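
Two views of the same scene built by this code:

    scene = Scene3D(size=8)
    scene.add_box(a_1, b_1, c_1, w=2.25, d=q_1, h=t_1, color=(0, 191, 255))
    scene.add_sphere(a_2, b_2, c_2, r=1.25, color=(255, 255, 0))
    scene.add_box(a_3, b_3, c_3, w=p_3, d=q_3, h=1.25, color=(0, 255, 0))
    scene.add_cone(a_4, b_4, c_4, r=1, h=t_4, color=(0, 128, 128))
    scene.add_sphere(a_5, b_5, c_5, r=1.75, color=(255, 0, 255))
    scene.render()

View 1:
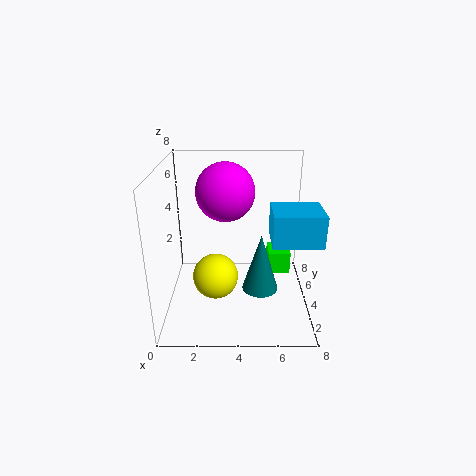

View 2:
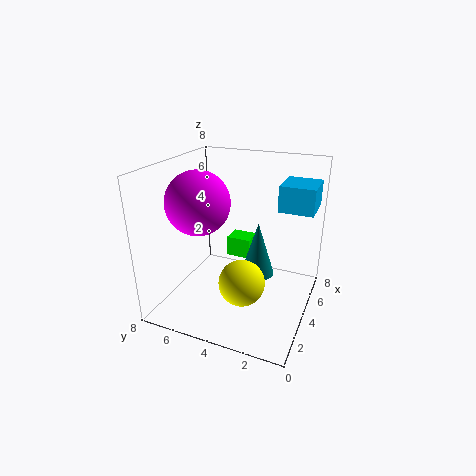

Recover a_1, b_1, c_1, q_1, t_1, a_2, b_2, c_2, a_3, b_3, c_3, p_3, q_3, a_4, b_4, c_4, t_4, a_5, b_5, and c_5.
a_1 = 5.5
b_1 = 0.25
c_1 = 5.25
q_1 = 2
t_1 = 1.5
a_2 = 2.75
b_2 = 3.25
c_2 = 2
a_3 = 5.75
b_3 = 4
c_3 = 1.75
p_3 = 1.25
q_3 = 1.5
a_4 = 5.25
b_4 = 3.25
c_4 = 1.25
t_4 = 3.25
a_5 = 3.25
b_5 = 6
c_5 = 6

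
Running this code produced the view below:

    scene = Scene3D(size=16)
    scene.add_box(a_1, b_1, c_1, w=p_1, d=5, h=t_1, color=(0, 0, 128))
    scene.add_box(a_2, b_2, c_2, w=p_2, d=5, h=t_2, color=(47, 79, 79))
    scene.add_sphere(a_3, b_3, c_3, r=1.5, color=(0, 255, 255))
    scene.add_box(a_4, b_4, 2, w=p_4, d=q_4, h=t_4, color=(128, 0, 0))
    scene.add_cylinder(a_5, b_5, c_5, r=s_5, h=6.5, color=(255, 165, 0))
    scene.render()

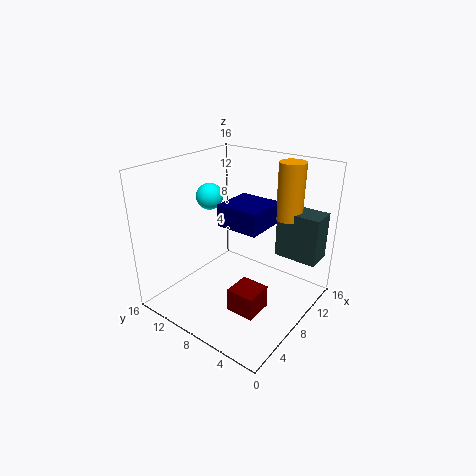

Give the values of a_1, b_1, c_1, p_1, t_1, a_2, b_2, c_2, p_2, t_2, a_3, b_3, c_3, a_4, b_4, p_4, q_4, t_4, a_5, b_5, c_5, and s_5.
a_1 = 7.5, b_1 = 5.5, c_1 = 9, p_1 = 5, t_1 = 2.5, a_2 = 12, b_2 = 0.5, c_2 = 5, p_2 = 3, t_2 = 5.5, a_3 = 8, b_3 = 12, c_3 = 12, a_4 = 3.5, b_4 = 3, p_4 = 3, q_4 = 3, t_4 = 2.5, a_5 = 13, b_5 = 4.5, c_5 = 9.5, s_5 = 1.5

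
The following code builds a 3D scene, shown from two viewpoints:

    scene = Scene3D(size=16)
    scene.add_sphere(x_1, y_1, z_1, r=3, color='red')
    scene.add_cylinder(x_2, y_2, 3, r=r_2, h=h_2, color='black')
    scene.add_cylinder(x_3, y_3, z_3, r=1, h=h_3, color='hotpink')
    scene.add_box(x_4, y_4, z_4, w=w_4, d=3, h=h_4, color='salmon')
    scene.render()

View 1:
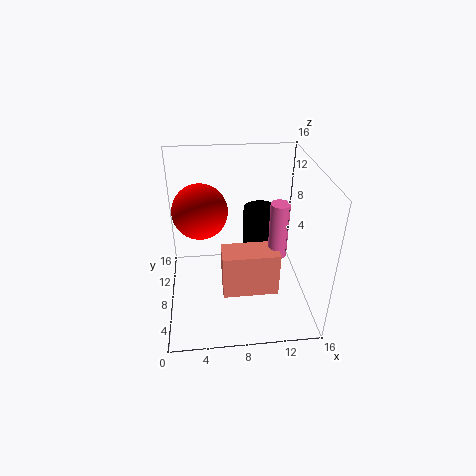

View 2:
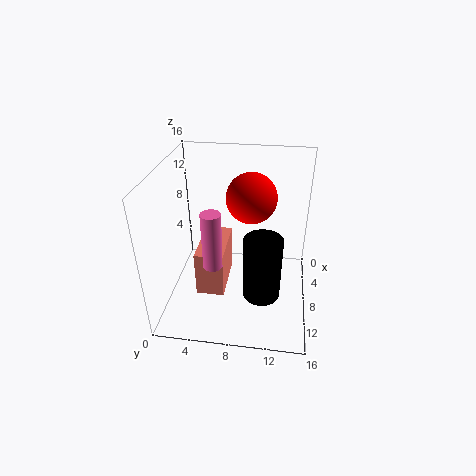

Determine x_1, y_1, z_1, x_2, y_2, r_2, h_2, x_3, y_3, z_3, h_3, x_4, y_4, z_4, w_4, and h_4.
x_1 = 4
y_1 = 9
z_1 = 11
x_2 = 11
y_2 = 11
r_2 = 2
h_2 = 7
x_3 = 12
y_3 = 6
z_3 = 7
h_3 = 6
x_4 = 6
y_4 = 4
z_4 = 3
w_4 = 6
h_4 = 5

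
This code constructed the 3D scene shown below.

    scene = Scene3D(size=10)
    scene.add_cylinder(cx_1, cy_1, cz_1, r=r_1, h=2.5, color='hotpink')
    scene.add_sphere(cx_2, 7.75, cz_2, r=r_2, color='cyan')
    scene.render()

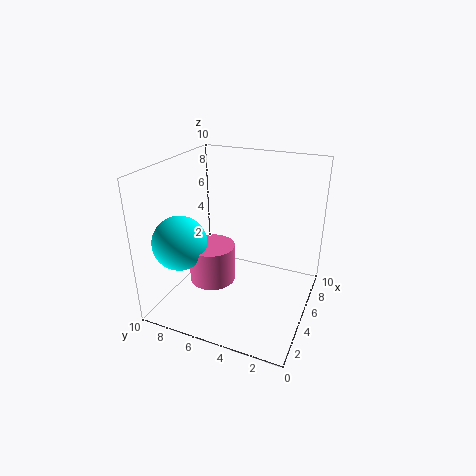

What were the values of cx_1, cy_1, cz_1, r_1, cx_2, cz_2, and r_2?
cx_1 = 3; cy_1 = 6; cz_1 = 2.75; r_1 = 1.5; cx_2 = 2; cz_2 = 5.5; r_2 = 1.75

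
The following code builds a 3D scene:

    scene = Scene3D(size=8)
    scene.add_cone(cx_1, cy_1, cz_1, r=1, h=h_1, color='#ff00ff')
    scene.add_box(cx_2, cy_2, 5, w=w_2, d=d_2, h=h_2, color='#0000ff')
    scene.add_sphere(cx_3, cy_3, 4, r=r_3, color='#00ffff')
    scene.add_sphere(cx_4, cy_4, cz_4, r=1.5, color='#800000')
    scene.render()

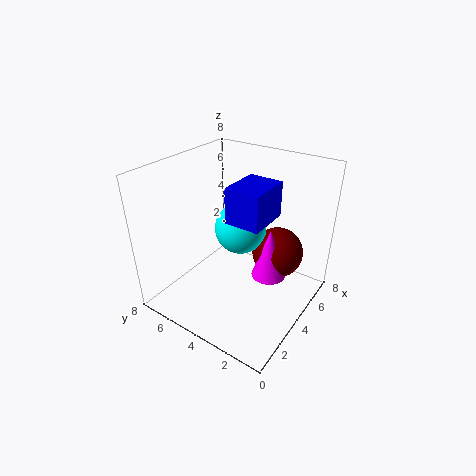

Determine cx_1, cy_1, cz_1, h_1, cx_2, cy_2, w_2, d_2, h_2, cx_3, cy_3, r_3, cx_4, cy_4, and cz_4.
cx_1 = 5; cy_1 = 2.5; cz_1 = 1.5; h_1 = 3; cx_2 = 3.5; cy_2 = 2.5; w_2 = 2.5; d_2 = 2; h_2 = 2; cx_3 = 5; cy_3 = 4.5; r_3 = 1.5; cx_4 = 6; cy_4 = 2.5; cz_4 = 2.5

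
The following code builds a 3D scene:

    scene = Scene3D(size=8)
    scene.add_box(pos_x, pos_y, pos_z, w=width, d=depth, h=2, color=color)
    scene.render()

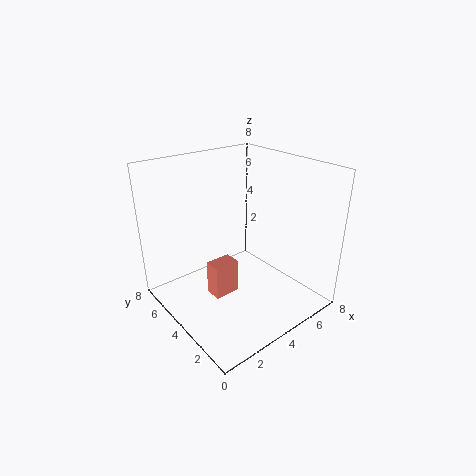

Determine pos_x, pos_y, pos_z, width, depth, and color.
pos_x = 2.5; pos_y = 4; pos_z = 0.5; width = 1.5; depth = 1; color = 'salmon'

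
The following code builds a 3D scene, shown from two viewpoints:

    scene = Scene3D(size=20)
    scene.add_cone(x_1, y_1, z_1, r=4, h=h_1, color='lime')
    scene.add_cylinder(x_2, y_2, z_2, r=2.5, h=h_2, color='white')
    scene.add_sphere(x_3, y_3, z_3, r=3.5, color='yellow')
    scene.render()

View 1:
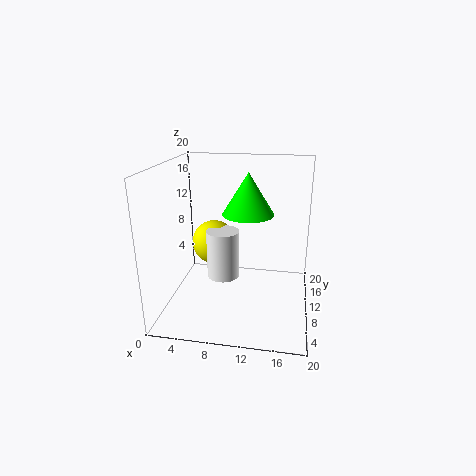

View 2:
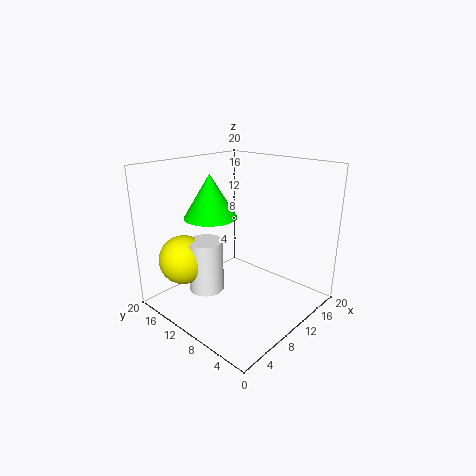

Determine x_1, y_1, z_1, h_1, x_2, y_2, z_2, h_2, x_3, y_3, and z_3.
x_1 = 10.5; y_1 = 16; z_1 = 11.5; h_1 = 6.5; x_2 = 7; y_2 = 13.5; z_2 = 2; h_2 = 7.5; x_3 = 5; y_3 = 16; z_3 = 6.5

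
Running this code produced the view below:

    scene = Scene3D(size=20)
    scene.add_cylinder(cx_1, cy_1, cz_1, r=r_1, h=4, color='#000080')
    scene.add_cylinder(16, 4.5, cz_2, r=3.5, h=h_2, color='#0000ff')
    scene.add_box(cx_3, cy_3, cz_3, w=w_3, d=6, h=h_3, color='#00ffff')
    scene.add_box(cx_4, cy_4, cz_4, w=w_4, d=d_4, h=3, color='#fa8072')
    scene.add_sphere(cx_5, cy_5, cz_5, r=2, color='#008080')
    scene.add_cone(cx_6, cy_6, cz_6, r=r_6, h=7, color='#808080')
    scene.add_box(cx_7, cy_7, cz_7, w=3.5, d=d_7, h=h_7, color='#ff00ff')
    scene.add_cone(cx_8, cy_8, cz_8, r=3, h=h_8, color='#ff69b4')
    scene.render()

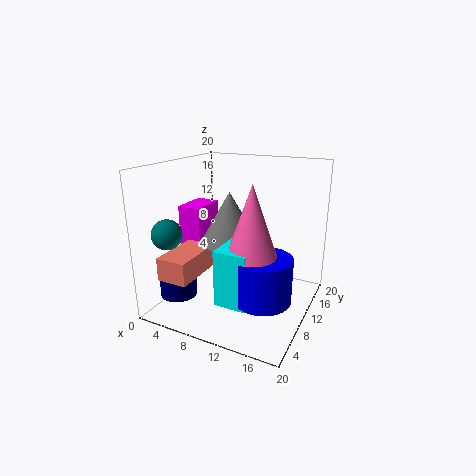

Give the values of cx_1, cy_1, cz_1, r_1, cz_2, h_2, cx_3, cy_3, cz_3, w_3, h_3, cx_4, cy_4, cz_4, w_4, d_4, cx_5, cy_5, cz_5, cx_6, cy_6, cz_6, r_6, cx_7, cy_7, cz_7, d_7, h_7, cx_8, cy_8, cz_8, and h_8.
cx_1 = 3.5; cy_1 = 4.5; cz_1 = 2.5; r_1 = 2.5; cz_2 = 5; h_2 = 5.5; cx_3 = 11; cy_3 = 1.5; cz_3 = 4.5; w_3 = 4; h_3 = 7; cx_4 = 3.5; cy_4 = 0.5; cz_4 = 6.5; w_4 = 4; d_4 = 7; cx_5 = 3; cy_5 = 3.5; cz_5 = 11.5; cx_6 = 9; cy_6 = 9.5; cz_6 = 9.5; r_6 = 4; cx_7 = 0.5; cy_7 = 9.5; cz_7 = 5.5; d_7 = 5.5; h_7 = 8; cx_8 = 14.5; cy_8 = 4.5; cz_8 = 10.5; h_8 = 8.5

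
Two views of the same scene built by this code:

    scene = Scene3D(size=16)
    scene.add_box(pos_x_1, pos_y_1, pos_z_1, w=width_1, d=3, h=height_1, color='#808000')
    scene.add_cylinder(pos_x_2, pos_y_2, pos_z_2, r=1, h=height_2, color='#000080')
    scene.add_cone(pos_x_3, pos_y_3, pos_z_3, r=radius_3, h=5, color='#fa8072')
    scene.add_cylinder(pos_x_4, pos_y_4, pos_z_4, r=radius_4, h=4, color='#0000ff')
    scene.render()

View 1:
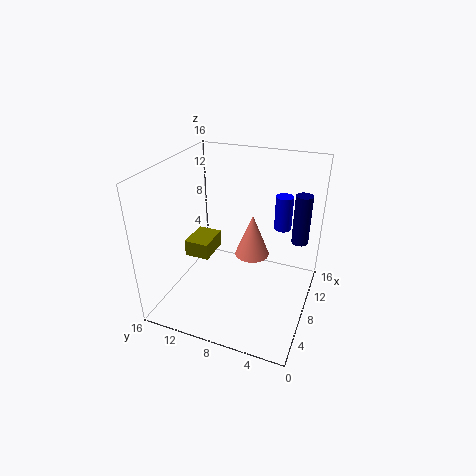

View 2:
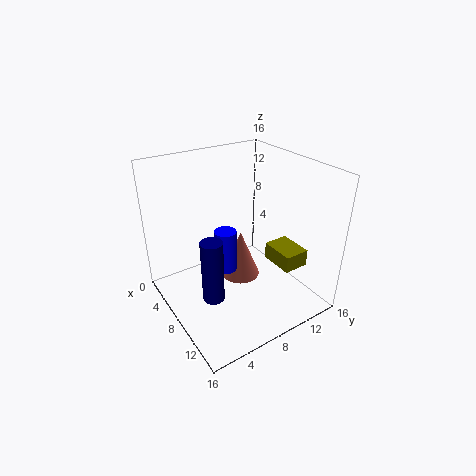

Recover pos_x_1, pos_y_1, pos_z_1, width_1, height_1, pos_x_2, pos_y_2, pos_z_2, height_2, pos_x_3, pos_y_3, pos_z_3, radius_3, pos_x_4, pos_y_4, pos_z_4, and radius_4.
pos_x_1 = 8, pos_y_1 = 12, pos_z_1 = 4, width_1 = 4, height_1 = 2, pos_x_2 = 13, pos_y_2 = 2, pos_z_2 = 6, height_2 = 6, pos_x_3 = 10, pos_y_3 = 7, pos_z_3 = 5, radius_3 = 2, pos_x_4 = 12, pos_y_4 = 4, pos_z_4 = 8, radius_4 = 1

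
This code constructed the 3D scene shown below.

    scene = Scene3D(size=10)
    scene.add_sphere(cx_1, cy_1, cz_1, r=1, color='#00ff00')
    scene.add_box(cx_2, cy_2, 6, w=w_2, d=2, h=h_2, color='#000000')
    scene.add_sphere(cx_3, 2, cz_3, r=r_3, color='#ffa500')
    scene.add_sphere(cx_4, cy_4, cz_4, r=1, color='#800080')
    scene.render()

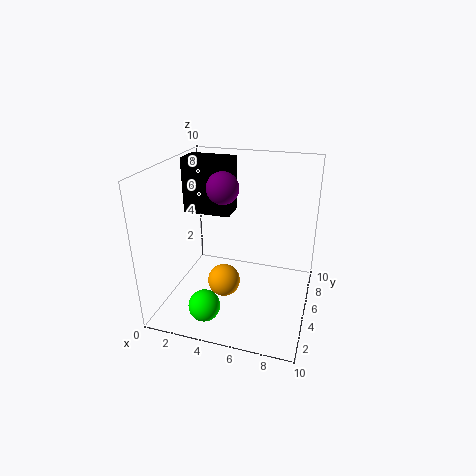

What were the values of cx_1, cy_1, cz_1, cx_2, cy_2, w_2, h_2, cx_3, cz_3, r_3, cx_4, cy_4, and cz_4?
cx_1 = 4
cy_1 = 1
cz_1 = 2
cx_2 = 0.5
cy_2 = 6
w_2 = 3.5
h_2 = 4
cx_3 = 5
cz_3 = 3.5
r_3 = 1
cx_4 = 4.5
cy_4 = 3.5
cz_4 = 9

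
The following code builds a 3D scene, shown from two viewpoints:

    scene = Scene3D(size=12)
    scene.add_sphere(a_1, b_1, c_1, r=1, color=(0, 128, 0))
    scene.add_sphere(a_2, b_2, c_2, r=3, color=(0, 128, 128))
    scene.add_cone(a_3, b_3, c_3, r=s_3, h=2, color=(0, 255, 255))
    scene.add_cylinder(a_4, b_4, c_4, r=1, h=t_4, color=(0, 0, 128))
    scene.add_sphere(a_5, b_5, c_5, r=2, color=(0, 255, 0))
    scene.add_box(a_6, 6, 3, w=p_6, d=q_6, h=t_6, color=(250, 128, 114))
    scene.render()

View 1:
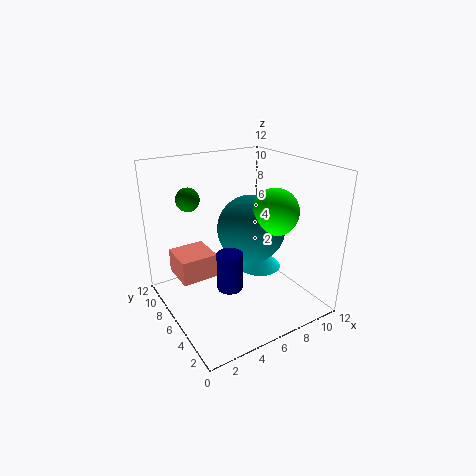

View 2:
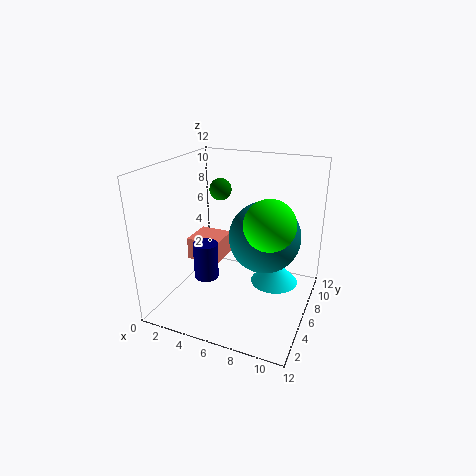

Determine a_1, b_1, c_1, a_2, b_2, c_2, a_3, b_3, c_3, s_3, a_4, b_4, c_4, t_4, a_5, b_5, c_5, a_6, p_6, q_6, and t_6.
a_1 = 3; b_1 = 9; c_1 = 9; a_2 = 8; b_2 = 7; c_2 = 6; a_3 = 9; b_3 = 7; c_3 = 2; s_3 = 2; a_4 = 4; b_4 = 4; c_4 = 3; t_4 = 3; a_5 = 9; b_5 = 5; c_5 = 8; a_6 = 1; p_6 = 3; q_6 = 3; t_6 = 2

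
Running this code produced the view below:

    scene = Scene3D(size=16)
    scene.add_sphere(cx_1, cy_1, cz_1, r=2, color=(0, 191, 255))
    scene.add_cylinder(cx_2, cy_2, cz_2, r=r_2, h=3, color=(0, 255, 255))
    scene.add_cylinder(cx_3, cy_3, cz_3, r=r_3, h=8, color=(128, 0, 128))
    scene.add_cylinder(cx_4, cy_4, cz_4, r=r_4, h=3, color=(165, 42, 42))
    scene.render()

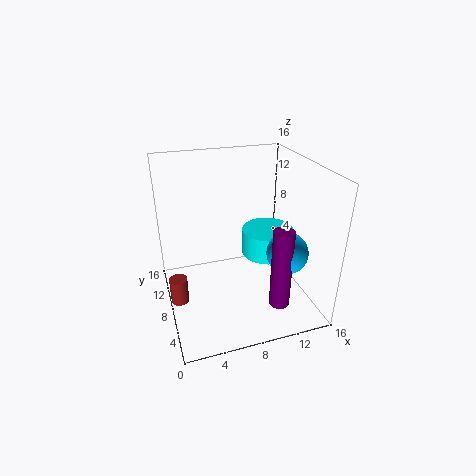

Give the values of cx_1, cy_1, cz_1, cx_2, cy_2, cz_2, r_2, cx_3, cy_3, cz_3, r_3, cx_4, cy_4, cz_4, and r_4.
cx_1 = 11
cy_1 = 2
cz_1 = 9
cx_2 = 12
cy_2 = 9
cz_2 = 5
r_2 = 3
cx_3 = 10
cy_3 = 1
cz_3 = 4
r_3 = 1
cx_4 = 1
cy_4 = 8
cz_4 = 1
r_4 = 1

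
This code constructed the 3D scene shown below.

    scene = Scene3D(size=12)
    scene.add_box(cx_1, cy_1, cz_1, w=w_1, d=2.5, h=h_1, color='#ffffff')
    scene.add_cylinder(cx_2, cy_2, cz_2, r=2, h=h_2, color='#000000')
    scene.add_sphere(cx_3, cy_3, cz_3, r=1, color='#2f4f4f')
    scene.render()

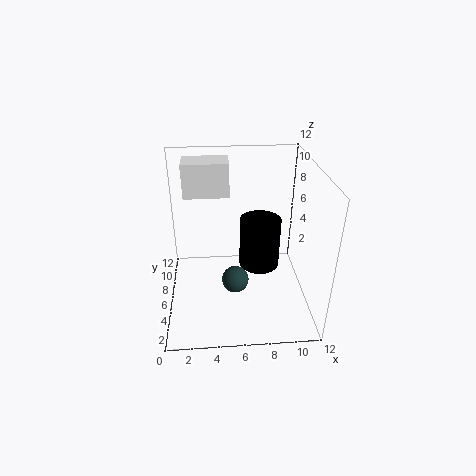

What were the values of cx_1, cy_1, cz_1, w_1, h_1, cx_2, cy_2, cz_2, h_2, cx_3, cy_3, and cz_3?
cx_1 = 1.5, cy_1 = 8.5, cz_1 = 8.5, w_1 = 4, h_1 = 3, cx_2 = 8.5, cy_2 = 10, cz_2 = 0.5, h_2 = 5, cx_3 = 5.5, cy_3 = 2.5, cz_3 = 4.5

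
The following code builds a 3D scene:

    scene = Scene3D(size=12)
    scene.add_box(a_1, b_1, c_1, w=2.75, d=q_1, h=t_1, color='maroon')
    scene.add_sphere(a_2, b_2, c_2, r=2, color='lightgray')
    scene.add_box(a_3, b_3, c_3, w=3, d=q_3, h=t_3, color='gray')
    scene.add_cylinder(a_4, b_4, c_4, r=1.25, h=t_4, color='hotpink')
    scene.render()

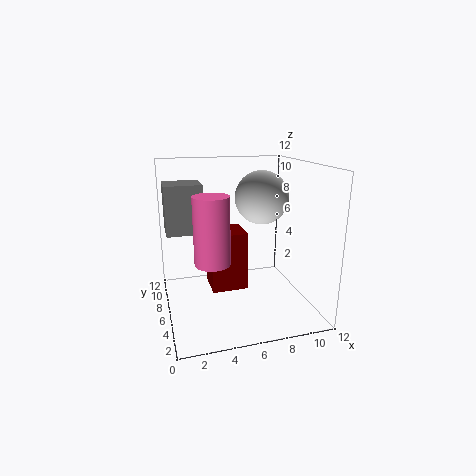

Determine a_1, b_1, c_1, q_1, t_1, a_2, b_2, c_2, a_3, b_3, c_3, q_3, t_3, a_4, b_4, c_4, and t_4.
a_1 = 3.25; b_1 = 3.25; c_1 = 2.75; q_1 = 2.75; t_1 = 4.5; a_2 = 7.25; b_2 = 4; c_2 = 9.75; a_3 = 0.25; b_3 = 6.25; c_3 = 6.5; q_3 = 2.75; t_3 = 4; a_4 = 3; b_4 = 2; c_4 = 5.75; t_4 = 4.75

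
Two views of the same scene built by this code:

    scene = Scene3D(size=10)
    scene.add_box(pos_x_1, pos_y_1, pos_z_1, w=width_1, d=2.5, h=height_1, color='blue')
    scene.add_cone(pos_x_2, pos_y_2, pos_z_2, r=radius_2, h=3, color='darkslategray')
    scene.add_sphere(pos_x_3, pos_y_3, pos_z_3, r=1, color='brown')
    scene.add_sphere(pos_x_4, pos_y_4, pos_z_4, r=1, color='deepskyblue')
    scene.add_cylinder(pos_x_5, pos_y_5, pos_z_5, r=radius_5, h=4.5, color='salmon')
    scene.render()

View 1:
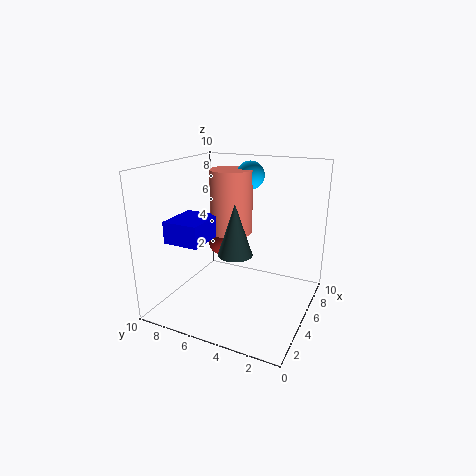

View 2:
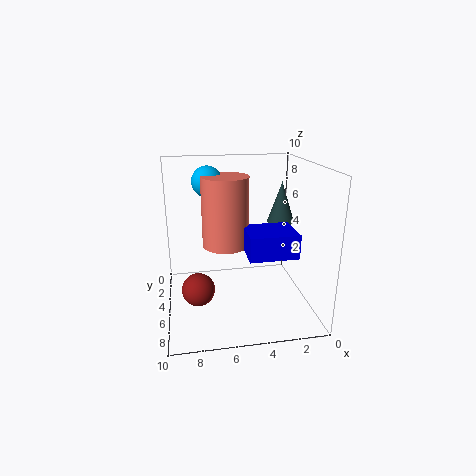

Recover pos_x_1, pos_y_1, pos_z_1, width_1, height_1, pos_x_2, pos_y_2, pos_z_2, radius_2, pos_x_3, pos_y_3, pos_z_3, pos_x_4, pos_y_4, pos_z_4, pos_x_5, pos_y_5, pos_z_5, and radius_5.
pos_x_1 = 2; pos_y_1 = 6.5; pos_z_1 = 5; width_1 = 3; height_1 = 1.5; pos_x_2 = 1.5; pos_y_2 = 3.5; pos_z_2 = 5.5; radius_2 = 1; pos_x_3 = 8; pos_y_3 = 8; pos_z_3 = 3; pos_x_4 = 7; pos_y_4 = 5; pos_z_4 = 9; pos_x_5 = 6; pos_y_5 = 6; pos_z_5 = 5; radius_5 = 1.5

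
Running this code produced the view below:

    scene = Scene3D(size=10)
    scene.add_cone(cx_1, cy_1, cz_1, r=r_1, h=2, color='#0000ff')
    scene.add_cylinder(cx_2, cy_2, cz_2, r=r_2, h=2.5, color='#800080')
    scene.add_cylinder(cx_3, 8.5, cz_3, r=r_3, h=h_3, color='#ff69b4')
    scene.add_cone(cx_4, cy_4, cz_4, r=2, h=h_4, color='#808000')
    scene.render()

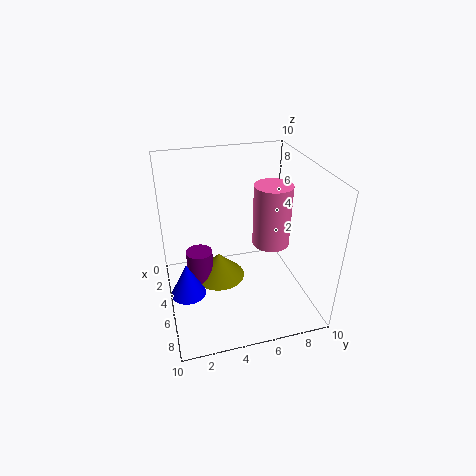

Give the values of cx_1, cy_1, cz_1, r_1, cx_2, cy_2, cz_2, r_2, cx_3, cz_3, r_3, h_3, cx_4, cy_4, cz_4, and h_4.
cx_1 = 8.5
cy_1 = 1
cz_1 = 4
r_1 = 1
cx_2 = 3
cy_2 = 2.5
cz_2 = 0.5
r_2 = 1
cx_3 = 2.5
cz_3 = 2.5
r_3 = 1.5
h_3 = 5
cx_4 = 3
cy_4 = 4
cz_4 = 0.5
h_4 = 2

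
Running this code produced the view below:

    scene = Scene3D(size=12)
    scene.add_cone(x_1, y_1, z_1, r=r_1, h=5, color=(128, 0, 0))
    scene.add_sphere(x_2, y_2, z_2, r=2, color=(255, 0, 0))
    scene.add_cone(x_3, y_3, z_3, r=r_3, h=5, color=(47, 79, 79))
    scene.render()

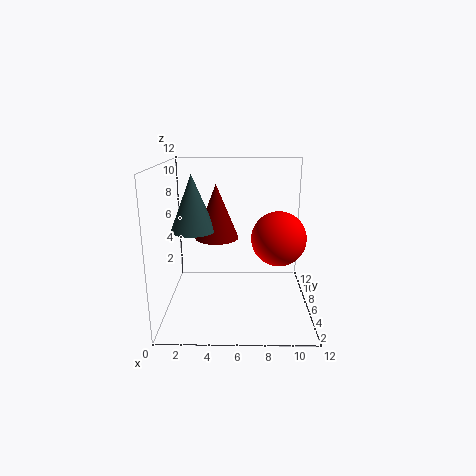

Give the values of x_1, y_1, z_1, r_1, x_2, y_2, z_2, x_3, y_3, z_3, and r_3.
x_1 = 4; y_1 = 9; z_1 = 5; r_1 = 2; x_2 = 9; y_2 = 3; z_2 = 7; x_3 = 2; y_3 = 8; z_3 = 6; r_3 = 2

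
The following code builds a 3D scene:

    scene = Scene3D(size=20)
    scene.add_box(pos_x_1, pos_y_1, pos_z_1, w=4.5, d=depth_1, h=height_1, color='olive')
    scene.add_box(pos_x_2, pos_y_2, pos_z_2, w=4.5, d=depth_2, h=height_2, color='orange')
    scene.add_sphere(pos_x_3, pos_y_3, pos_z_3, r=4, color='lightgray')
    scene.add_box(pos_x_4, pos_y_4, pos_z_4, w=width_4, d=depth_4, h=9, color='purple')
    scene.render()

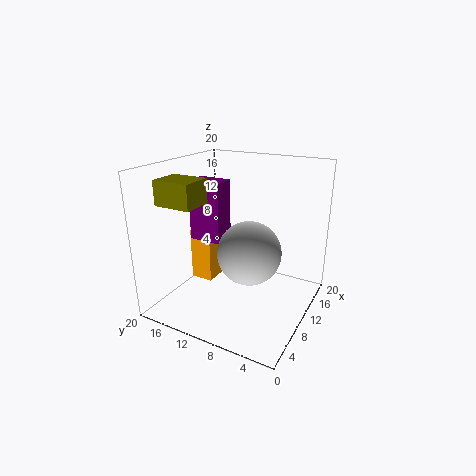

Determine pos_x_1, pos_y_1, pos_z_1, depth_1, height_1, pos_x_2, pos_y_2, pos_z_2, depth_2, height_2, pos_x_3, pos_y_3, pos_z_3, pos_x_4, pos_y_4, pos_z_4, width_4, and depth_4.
pos_x_1 = 5
pos_y_1 = 14.5
pos_z_1 = 14.5
depth_1 = 5.5
height_1 = 3.5
pos_x_2 = 11
pos_y_2 = 15.5
pos_z_2 = 1
depth_2 = 3.5
height_2 = 8
pos_x_3 = 6.5
pos_y_3 = 6.5
pos_z_3 = 10
pos_x_4 = 10.5
pos_y_4 = 13.5
pos_z_4 = 8
width_4 = 3.5
depth_4 = 5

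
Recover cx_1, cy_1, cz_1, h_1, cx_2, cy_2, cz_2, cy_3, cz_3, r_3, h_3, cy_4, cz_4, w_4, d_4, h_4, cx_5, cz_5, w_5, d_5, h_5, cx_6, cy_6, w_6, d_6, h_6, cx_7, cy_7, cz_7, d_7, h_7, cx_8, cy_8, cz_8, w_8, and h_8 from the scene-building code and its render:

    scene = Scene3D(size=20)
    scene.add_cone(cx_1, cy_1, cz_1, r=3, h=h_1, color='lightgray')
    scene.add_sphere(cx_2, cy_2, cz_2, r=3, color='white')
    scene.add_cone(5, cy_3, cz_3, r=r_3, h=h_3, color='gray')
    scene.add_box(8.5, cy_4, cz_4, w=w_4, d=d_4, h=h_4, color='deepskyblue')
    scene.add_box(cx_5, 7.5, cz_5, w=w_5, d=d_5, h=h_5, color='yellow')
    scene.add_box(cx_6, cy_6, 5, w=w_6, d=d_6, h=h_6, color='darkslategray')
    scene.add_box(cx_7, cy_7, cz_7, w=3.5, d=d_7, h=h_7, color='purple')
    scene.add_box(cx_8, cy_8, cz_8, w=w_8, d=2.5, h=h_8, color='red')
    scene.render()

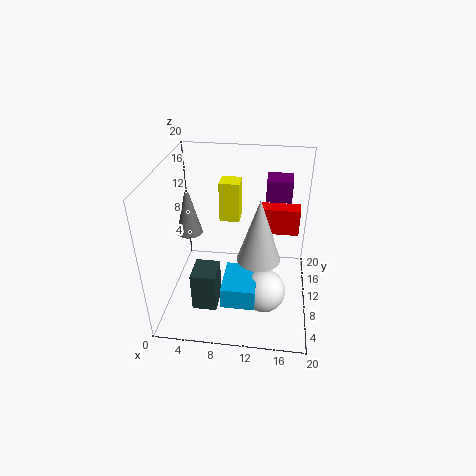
cx_1 = 13, cy_1 = 9, cz_1 = 7.5, h_1 = 9, cx_2 = 14, cy_2 = 7, cz_2 = 3.5, cy_3 = 4.5, cz_3 = 14, r_3 = 1.5, h_3 = 6, cy_4 = 3.5, cz_4 = 3, w_4 = 4.5, d_4 = 6, h_4 = 3, cx_5 = 8, cz_5 = 14, w_5 = 2.5, d_5 = 2.5, h_5 = 5, cx_6 = 5.5, cy_6 = 1, w_6 = 3, d_6 = 3.5, h_6 = 5, cx_7 = 13.5, cy_7 = 12.5, cz_7 = 14.5, d_7 = 3.5, h_7 = 3, cx_8 = 12.5, cy_8 = 14, cz_8 = 8.5, w_8 = 6, h_8 = 4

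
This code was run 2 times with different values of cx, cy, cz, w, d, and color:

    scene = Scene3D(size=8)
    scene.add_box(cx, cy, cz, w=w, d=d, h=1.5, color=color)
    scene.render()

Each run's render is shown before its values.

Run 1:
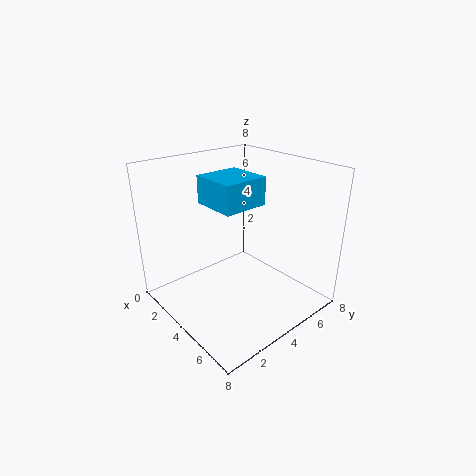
cx = 2.5; cy = 2.5; cz = 6; w = 2.5; d = 2.5; color = 'deepskyblue'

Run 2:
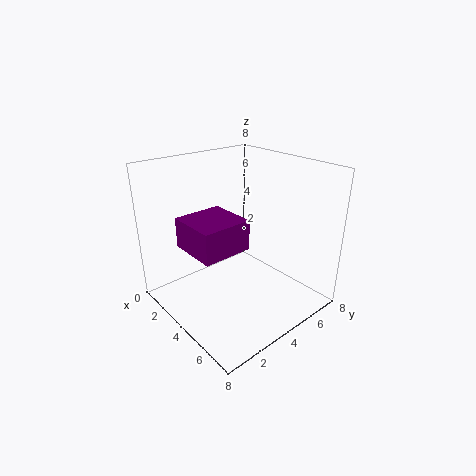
cx = 3.5; cy = 0.5; cz = 4.5; w = 2.5; d = 2.5; color = 'purple'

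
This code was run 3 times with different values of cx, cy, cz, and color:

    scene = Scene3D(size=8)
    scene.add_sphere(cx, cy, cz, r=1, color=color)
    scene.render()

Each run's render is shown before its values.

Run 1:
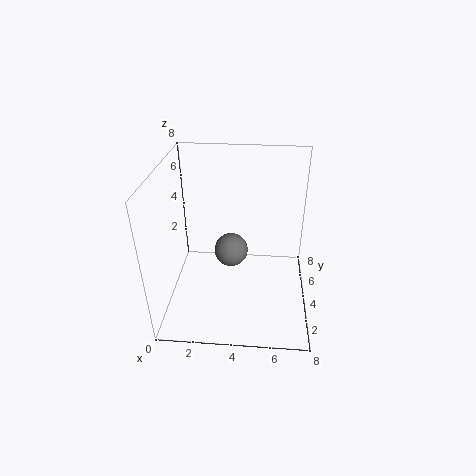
cx = 3.5
cy = 5
cz = 2.5
color = 'gray'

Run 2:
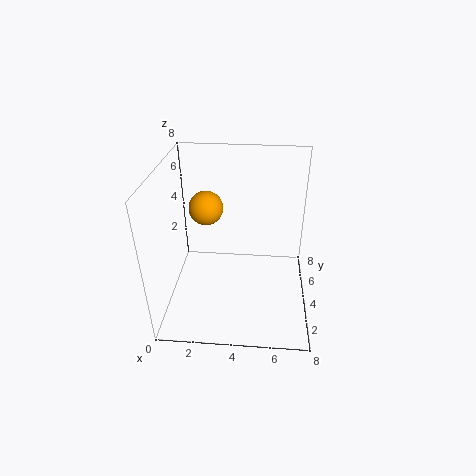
cx = 2
cy = 5.5
cz = 5
color = 'orange'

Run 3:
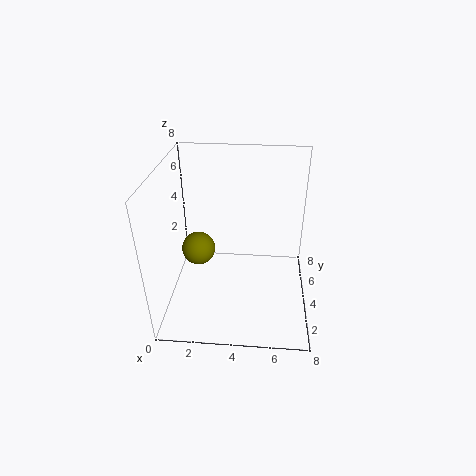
cx = 1.5
cy = 5
cz = 2.5
color = 'olive'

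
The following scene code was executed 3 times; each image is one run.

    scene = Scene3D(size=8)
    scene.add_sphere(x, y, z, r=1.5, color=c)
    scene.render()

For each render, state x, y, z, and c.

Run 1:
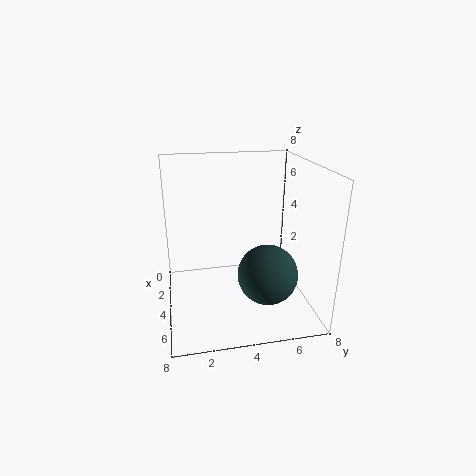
x = 6.5, y = 5, z = 3, c = 'darkslategray'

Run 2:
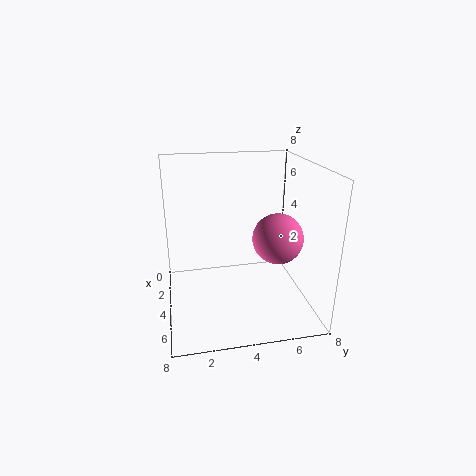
x = 3.5, y = 6.5, z = 3.5, c = 'hotpink'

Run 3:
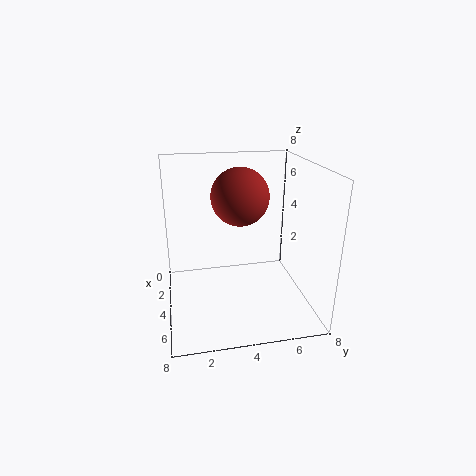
x = 4.5, y = 4, z = 6.5, c = 'brown'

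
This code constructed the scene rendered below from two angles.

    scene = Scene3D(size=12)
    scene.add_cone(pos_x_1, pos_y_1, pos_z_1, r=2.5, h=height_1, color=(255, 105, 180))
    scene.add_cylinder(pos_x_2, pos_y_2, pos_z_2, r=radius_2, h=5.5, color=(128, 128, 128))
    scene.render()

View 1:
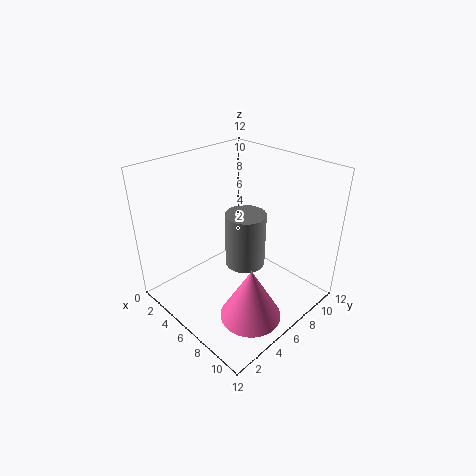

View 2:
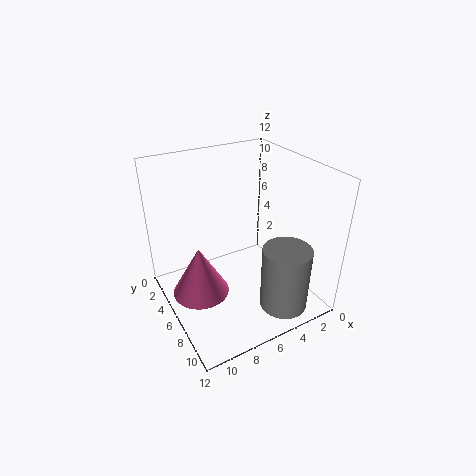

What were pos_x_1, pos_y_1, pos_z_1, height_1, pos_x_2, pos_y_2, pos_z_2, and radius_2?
pos_x_1 = 9, pos_y_1 = 4.5, pos_z_1 = 0.5, height_1 = 4.5, pos_x_2 = 3.5, pos_y_2 = 9.5, pos_z_2 = 0.5, radius_2 = 2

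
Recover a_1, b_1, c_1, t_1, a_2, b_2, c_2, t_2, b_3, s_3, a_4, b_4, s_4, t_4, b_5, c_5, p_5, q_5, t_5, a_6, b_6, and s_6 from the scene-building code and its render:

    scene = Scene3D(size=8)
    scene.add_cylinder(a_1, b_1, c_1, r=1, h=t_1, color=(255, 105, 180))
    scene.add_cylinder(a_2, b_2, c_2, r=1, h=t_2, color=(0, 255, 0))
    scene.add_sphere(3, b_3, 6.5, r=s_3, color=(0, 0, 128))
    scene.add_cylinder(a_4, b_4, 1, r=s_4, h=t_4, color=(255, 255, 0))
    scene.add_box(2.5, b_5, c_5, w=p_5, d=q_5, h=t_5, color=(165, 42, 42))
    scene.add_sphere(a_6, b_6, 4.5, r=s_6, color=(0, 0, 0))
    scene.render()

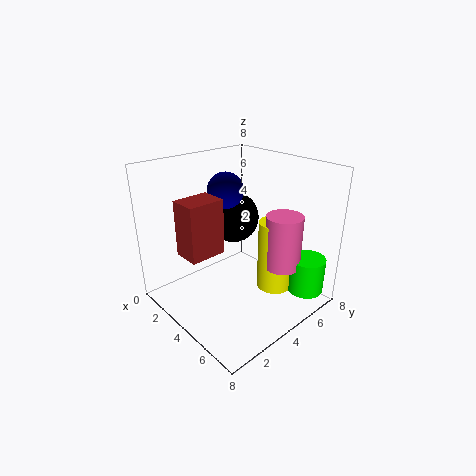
a_1 = 6
b_1 = 5.5
c_1 = 2.5
t_1 = 3
a_2 = 7
b_2 = 6.5
c_2 = 1
t_2 = 2
b_3 = 4
s_3 = 1
a_4 = 5.5
b_4 = 5.5
s_4 = 1
t_4 = 4
b_5 = 1
c_5 = 3.5
p_5 = 1.5
q_5 = 2
t_5 = 3
a_6 = 2.5
b_6 = 5
s_6 = 1.5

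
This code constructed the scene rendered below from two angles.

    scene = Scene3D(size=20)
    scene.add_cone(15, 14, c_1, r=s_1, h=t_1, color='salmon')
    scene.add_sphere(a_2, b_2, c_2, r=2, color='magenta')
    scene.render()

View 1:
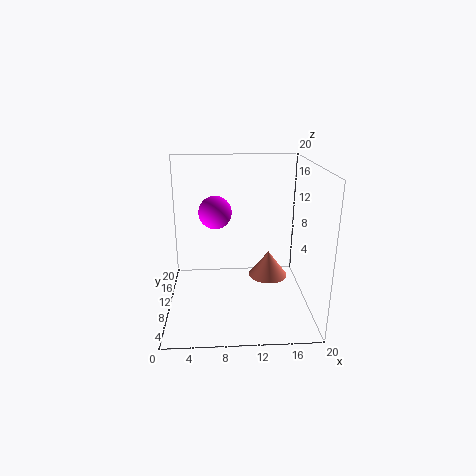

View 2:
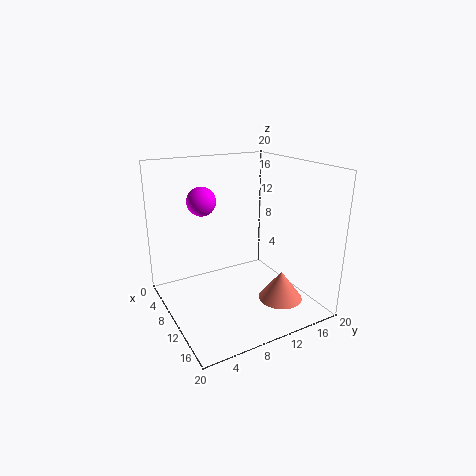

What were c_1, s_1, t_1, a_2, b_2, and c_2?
c_1 = 2, s_1 = 3, t_1 = 4, a_2 = 7, b_2 = 6, c_2 = 15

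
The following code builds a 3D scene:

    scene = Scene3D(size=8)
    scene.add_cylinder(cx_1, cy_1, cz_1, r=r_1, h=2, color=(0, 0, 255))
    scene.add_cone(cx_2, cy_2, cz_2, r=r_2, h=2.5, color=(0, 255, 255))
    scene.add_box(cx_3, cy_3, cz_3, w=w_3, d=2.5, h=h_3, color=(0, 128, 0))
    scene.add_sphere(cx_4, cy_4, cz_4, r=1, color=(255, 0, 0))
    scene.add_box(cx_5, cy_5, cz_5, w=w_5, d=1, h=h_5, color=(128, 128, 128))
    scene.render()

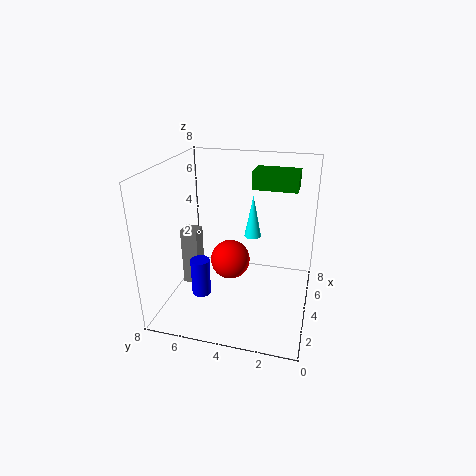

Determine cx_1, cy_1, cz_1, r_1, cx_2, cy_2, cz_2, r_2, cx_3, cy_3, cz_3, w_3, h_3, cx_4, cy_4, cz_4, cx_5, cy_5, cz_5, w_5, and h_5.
cx_1 = 2; cy_1 = 5.5; cz_1 = 1.5; r_1 = 0.5; cx_2 = 5.5; cy_2 = 3.5; cz_2 = 3.5; r_2 = 0.5; cx_3 = 5; cy_3 = 1; cz_3 = 6.5; w_3 = 1.5; h_3 = 1; cx_4 = 2.5; cy_4 = 4; cz_4 = 3.5; cx_5 = 4; cy_5 = 6.5; cz_5 = 0.5; w_5 = 1; h_5 = 3.5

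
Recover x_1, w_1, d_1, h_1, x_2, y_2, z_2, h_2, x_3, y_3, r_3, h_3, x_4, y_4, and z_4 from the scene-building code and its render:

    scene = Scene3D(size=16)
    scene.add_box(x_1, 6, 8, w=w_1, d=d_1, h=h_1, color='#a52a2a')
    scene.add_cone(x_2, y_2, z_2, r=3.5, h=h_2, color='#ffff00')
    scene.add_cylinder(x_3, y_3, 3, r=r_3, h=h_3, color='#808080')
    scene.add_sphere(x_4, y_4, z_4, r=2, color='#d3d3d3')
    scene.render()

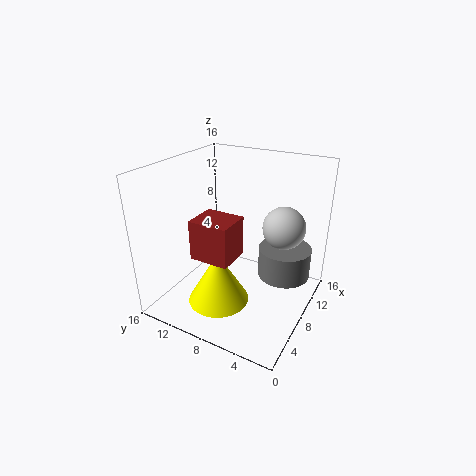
x_1 = 2, w_1 = 3.5, d_1 = 4, h_1 = 4, x_2 = 6, y_2 = 9.5, z_2 = 0.5, h_2 = 6, x_3 = 11, y_3 = 3.5, r_3 = 3, h_3 = 3.5, x_4 = 6, y_4 = 2, z_4 = 11.5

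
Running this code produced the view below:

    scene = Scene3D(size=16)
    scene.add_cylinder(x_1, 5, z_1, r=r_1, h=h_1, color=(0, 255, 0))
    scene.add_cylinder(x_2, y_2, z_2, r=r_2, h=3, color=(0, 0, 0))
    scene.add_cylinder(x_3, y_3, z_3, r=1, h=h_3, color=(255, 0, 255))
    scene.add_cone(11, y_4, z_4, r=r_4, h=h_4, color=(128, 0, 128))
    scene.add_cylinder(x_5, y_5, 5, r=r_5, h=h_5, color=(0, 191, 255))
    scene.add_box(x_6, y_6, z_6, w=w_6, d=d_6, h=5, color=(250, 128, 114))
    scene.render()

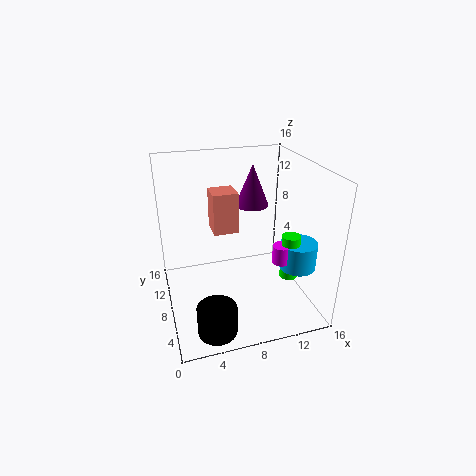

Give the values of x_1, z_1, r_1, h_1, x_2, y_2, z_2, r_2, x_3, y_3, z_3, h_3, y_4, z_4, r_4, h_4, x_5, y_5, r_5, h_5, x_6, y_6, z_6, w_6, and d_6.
x_1 = 13
z_1 = 4
r_1 = 1
h_1 = 5
x_2 = 4
y_2 = 2
z_2 = 1
r_2 = 2
x_3 = 12
y_3 = 5
z_3 = 6
h_3 = 2
y_4 = 12
z_4 = 10
r_4 = 2
h_4 = 5
x_5 = 14
y_5 = 5
r_5 = 2
h_5 = 3
x_6 = 6
y_6 = 11
z_6 = 7
w_6 = 3
d_6 = 3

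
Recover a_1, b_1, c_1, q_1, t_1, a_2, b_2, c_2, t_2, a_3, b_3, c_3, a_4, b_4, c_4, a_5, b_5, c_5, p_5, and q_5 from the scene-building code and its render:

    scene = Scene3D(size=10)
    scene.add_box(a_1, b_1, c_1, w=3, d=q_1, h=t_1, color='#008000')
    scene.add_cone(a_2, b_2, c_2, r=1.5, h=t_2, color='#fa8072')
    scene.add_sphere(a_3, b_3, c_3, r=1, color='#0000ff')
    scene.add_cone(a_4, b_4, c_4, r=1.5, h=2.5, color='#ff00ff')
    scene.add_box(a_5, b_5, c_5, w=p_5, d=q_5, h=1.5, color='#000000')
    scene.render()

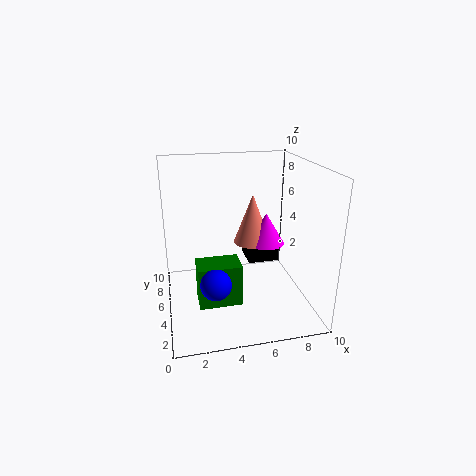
a_1 = 2
b_1 = 3.5
c_1 = 0.5
q_1 = 2
t_1 = 3
a_2 = 7
b_2 = 8.5
c_2 = 3
t_2 = 4
a_3 = 3
b_3 = 2.5
c_3 = 3
a_4 = 8
b_4 = 8
c_4 = 3
a_5 = 6.5
b_5 = 7.5
c_5 = 1.5
p_5 = 2.5
q_5 = 2.5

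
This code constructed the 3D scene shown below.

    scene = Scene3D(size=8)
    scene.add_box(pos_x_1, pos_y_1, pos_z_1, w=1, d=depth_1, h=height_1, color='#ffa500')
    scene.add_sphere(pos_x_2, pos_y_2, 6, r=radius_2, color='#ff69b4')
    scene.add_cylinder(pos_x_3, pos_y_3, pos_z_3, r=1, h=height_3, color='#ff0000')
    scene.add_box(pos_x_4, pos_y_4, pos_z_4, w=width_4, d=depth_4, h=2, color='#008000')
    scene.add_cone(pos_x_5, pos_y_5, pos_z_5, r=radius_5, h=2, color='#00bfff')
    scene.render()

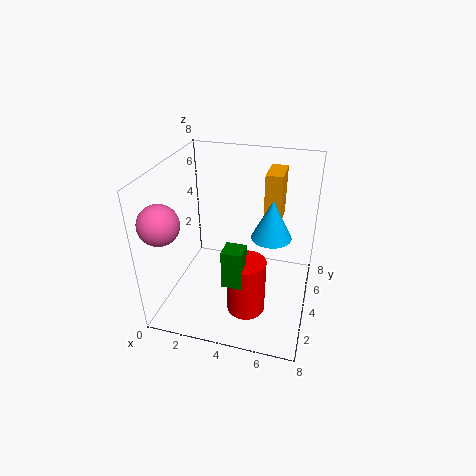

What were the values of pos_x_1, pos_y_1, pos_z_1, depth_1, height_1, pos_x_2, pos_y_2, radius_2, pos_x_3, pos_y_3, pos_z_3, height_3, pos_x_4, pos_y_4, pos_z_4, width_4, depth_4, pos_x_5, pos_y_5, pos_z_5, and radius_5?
pos_x_1 = 5, pos_y_1 = 6, pos_z_1 = 4, depth_1 = 2, height_1 = 3, pos_x_2 = 1, pos_y_2 = 1, radius_2 = 1, pos_x_3 = 5, pos_y_3 = 2, pos_z_3 = 1, height_3 = 3, pos_x_4 = 4, pos_y_4 = 1, pos_z_4 = 3, width_4 = 1, depth_4 = 1, pos_x_5 = 6, pos_y_5 = 3, pos_z_5 = 5, radius_5 = 1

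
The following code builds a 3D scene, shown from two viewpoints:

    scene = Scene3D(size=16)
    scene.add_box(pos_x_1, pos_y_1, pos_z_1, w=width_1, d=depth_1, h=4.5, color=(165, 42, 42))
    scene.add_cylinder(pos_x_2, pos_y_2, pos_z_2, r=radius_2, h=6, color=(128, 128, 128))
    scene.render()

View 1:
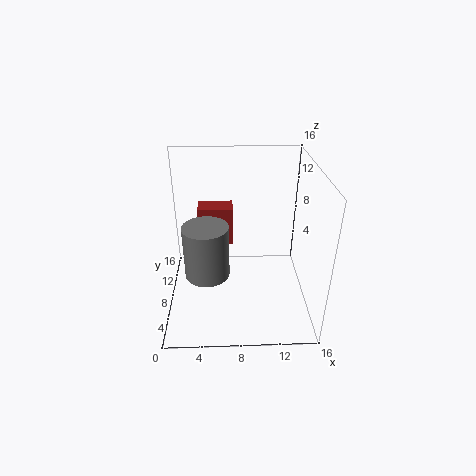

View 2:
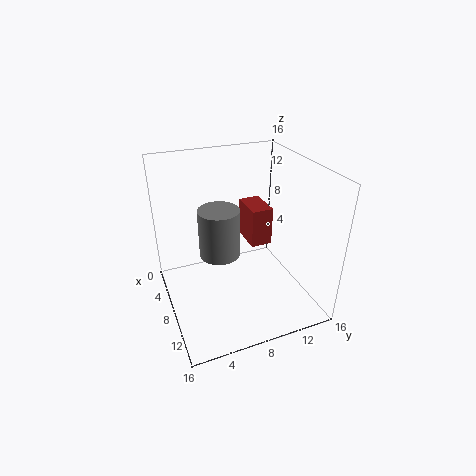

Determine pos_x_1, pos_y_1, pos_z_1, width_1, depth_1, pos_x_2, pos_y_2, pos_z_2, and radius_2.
pos_x_1 = 3.5; pos_y_1 = 10; pos_z_1 = 6; width_1 = 4; depth_1 = 2.5; pos_x_2 = 4.5; pos_y_2 = 7; pos_z_2 = 4; radius_2 = 2.5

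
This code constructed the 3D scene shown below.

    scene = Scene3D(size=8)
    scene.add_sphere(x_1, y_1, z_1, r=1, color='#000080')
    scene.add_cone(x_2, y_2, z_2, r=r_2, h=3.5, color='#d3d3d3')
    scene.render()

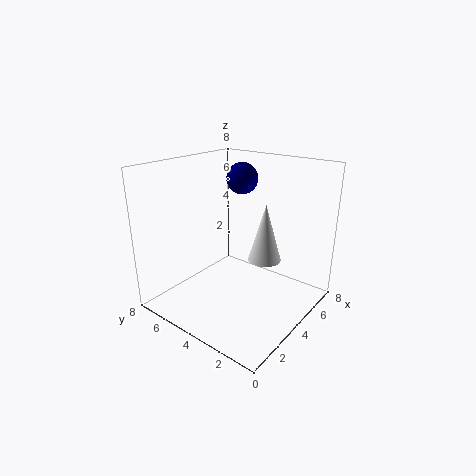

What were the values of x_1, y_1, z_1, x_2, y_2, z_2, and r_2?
x_1 = 7
y_1 = 6
z_1 = 6.5
x_2 = 6
y_2 = 3.5
z_2 = 2
r_2 = 1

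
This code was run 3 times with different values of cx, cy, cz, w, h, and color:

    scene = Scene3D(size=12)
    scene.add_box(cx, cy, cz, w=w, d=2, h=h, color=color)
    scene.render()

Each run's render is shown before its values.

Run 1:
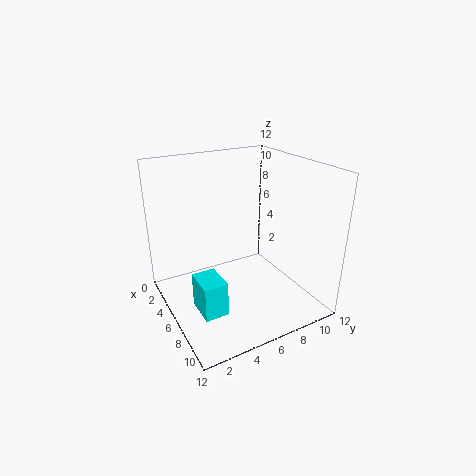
cx = 5.25, cy = 2, cz = 0.25, w = 2.75, h = 3, color = 'cyan'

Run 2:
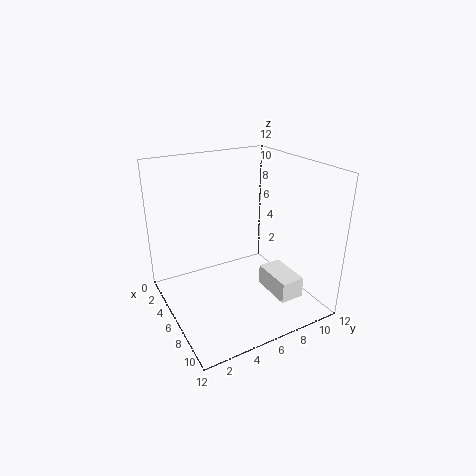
cx = 6.75, cy = 7.75, cz = 1.5, w = 3.5, h = 1.75, color = 'white'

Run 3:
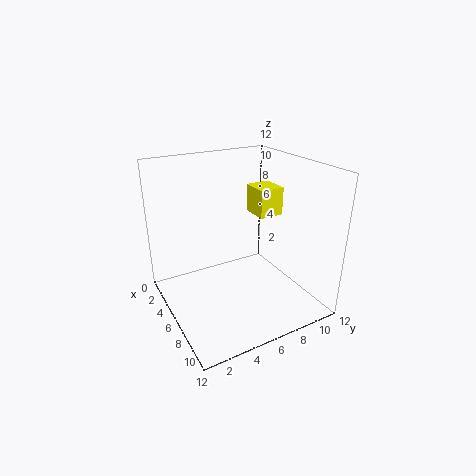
cx = 5.25, cy = 7.25, cz = 8, w = 2.25, h = 2.25, color = 'yellow'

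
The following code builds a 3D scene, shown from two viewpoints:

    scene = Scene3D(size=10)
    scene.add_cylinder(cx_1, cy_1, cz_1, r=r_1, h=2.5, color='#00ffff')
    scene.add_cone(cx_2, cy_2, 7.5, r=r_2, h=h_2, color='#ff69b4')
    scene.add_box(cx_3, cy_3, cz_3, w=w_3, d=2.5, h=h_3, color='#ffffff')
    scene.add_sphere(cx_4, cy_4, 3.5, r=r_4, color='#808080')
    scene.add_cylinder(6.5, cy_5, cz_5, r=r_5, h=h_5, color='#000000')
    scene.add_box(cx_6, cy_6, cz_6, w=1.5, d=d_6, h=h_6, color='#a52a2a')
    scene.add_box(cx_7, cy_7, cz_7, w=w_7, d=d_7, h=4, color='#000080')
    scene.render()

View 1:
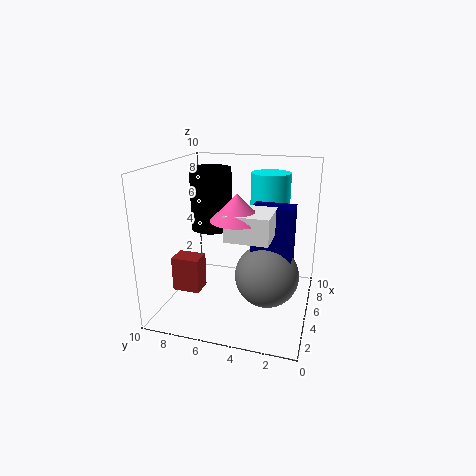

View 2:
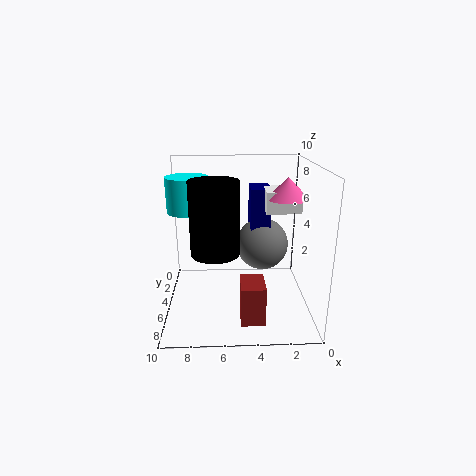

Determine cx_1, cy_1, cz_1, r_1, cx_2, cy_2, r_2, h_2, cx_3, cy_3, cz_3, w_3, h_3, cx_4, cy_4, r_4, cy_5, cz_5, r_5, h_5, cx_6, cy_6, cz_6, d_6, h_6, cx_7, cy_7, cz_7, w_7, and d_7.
cx_1 = 8.5
cy_1 = 3.5
cz_1 = 6.5
r_1 = 1.5
cx_2 = 1.5
cy_2 = 4
r_2 = 1.5
h_2 = 1.5
cx_3 = 0.5
cy_3 = 2
cz_3 = 6.5
w_3 = 2.5
h_3 = 1.5
cx_4 = 3
cy_4 = 2.5
r_4 = 2
cy_5 = 7.5
cz_5 = 5
r_5 = 1.5
h_5 = 4.5
cx_6 = 3.5
cy_6 = 7.5
cz_6 = 1
d_6 = 2
h_6 = 2.5
cx_7 = 2.5
cy_7 = 1
cz_7 = 4
w_7 = 1.5
d_7 = 2.5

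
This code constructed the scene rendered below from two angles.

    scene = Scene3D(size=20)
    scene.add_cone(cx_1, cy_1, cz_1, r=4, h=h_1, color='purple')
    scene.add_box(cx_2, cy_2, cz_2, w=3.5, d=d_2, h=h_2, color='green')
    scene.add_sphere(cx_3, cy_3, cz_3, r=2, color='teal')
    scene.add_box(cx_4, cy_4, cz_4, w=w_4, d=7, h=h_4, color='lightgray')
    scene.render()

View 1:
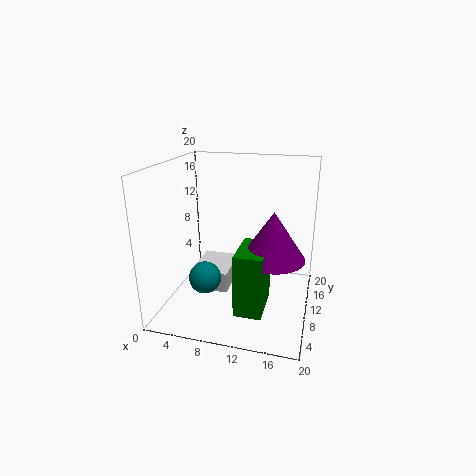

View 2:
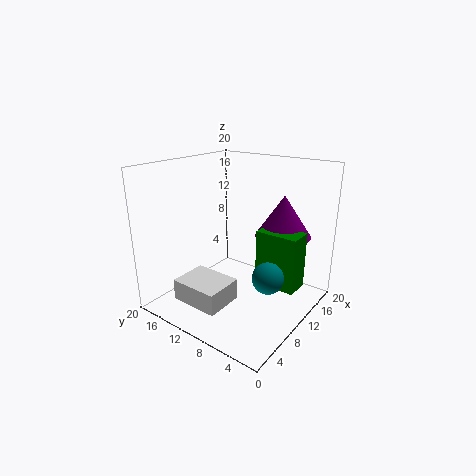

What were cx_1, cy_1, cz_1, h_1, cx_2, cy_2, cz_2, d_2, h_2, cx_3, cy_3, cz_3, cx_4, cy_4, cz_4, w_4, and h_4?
cx_1 = 15.5, cy_1 = 6, cz_1 = 9.5, h_1 = 6, cx_2 = 11.5, cy_2 = 2, cz_2 = 3, d_2 = 6, h_2 = 8, cx_3 = 7.5, cy_3 = 3.5, cz_3 = 7, cx_4 = 3, cy_4 = 9, cz_4 = 1.5, w_4 = 5.5, h_4 = 3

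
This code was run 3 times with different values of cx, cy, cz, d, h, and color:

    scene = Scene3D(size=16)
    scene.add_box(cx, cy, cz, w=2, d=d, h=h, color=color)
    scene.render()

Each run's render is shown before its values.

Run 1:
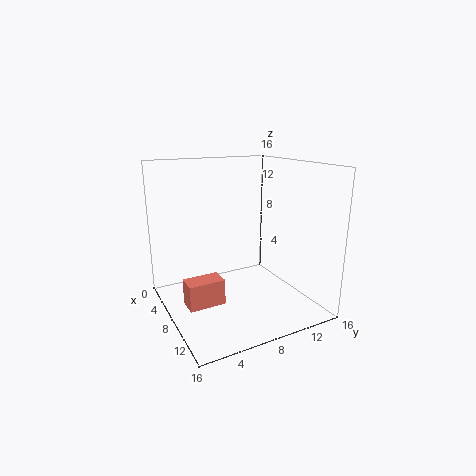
cx = 11
cy = 0.5
cz = 3.5
d = 3.5
h = 2.5
color = 'salmon'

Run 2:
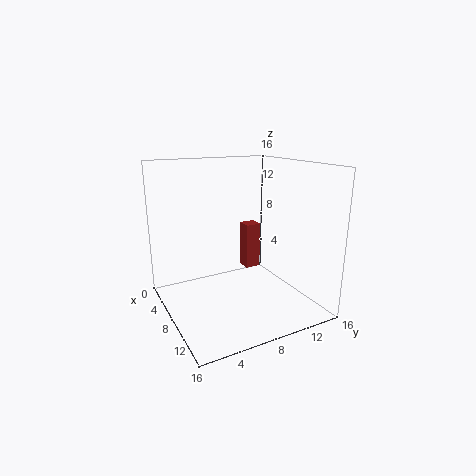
cx = 1
cy = 12
cz = 1.5
d = 2
h = 6
color = 'brown'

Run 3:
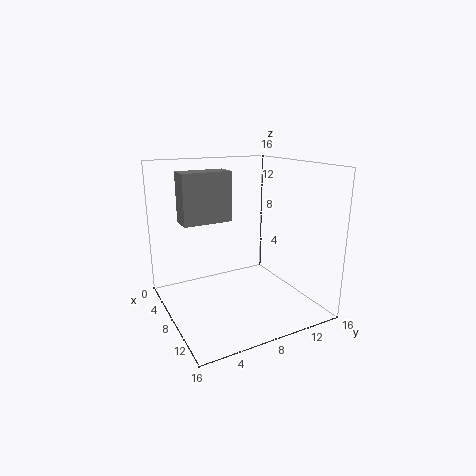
cx = 10.5
cy = 0.5
cz = 11.5
d = 4.5
h = 4.5
color = 'gray'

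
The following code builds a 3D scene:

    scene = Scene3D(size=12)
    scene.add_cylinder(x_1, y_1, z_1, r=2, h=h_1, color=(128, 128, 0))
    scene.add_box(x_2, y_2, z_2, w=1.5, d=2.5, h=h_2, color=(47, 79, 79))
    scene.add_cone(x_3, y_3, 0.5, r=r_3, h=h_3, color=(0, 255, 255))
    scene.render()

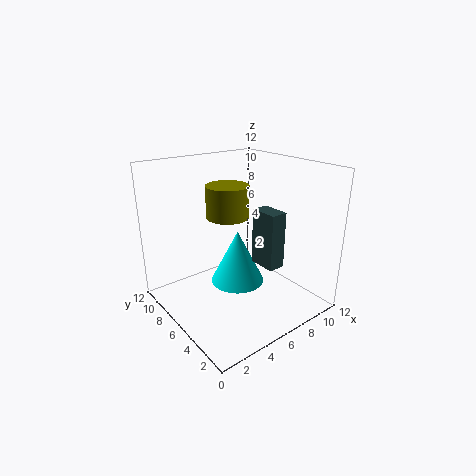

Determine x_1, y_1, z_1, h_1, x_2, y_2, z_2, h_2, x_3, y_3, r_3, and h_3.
x_1 = 7.5
y_1 = 9.5
z_1 = 6.5
h_1 = 3
x_2 = 8
y_2 = 4
z_2 = 3
h_2 = 5
x_3 = 7.5
y_3 = 8
r_3 = 2.5
h_3 = 5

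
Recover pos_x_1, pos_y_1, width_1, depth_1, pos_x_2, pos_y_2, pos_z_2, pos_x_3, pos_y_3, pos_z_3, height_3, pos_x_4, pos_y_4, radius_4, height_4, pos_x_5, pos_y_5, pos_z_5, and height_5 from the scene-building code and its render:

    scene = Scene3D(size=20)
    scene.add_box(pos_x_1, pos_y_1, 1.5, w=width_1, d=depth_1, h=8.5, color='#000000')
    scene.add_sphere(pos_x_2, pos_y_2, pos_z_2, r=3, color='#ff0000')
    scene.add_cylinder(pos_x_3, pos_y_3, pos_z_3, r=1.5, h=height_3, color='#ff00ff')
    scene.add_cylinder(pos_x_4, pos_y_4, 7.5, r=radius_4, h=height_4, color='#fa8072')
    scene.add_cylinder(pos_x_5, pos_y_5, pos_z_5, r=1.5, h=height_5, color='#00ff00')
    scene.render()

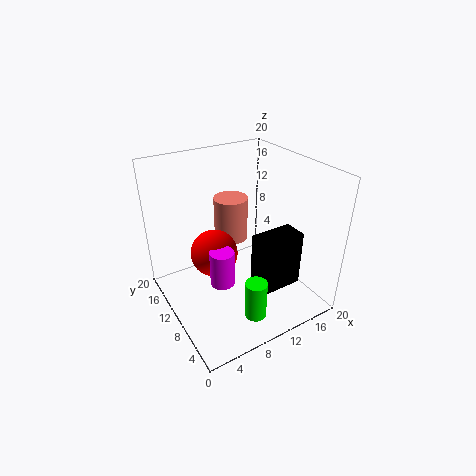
pos_x_1 = 12, pos_y_1 = 6, width_1 = 6.5, depth_1 = 3.5, pos_x_2 = 5.5, pos_y_2 = 8.5, pos_z_2 = 10, pos_x_3 = 5, pos_y_3 = 5.5, pos_z_3 = 7.5, height_3 = 4.5, pos_x_4 = 11.5, pos_y_4 = 14.5, radius_4 = 2.5, height_4 = 6.5, pos_x_5 = 9.5, pos_y_5 = 4.5, pos_z_5 = 0.5, height_5 = 5.5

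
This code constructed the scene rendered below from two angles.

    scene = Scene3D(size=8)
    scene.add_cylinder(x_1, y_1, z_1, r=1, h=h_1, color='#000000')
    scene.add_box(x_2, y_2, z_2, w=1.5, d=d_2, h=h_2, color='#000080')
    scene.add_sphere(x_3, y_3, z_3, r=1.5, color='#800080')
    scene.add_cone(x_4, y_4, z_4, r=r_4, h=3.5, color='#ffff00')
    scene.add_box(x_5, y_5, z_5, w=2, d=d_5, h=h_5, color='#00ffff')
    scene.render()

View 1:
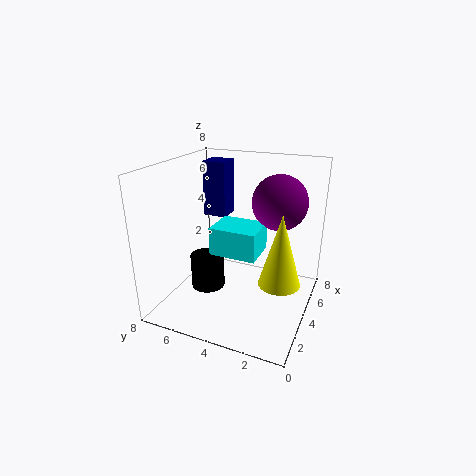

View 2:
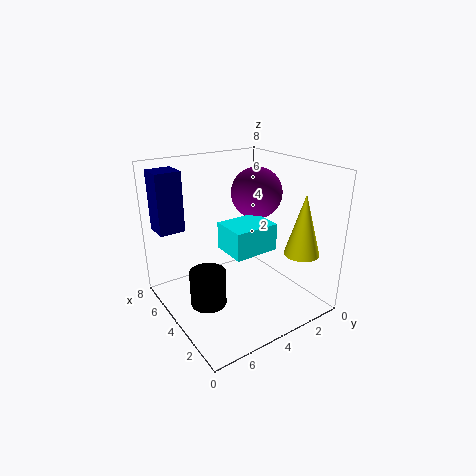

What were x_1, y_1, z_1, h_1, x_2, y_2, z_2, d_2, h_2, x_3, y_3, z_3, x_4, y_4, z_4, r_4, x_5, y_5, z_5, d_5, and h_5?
x_1 = 4, y_1 = 6, z_1 = 0.5, h_1 = 2, x_2 = 6.5, y_2 = 6, z_2 = 4, d_2 = 1.5, h_2 = 3.5, x_3 = 5, y_3 = 2, z_3 = 6, x_4 = 2, y_4 = 1, z_4 = 3, r_4 = 1, x_5 = 2.5, y_5 = 2.5, z_5 = 3.5, d_5 = 2.5, h_5 = 1.5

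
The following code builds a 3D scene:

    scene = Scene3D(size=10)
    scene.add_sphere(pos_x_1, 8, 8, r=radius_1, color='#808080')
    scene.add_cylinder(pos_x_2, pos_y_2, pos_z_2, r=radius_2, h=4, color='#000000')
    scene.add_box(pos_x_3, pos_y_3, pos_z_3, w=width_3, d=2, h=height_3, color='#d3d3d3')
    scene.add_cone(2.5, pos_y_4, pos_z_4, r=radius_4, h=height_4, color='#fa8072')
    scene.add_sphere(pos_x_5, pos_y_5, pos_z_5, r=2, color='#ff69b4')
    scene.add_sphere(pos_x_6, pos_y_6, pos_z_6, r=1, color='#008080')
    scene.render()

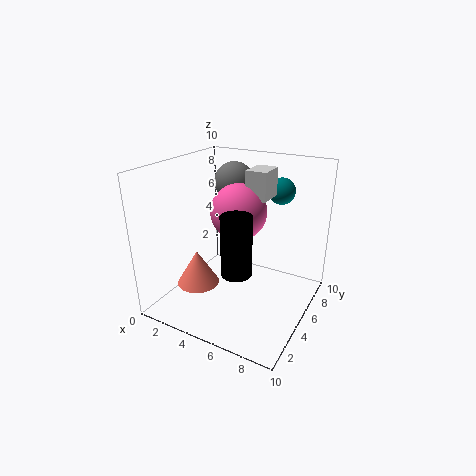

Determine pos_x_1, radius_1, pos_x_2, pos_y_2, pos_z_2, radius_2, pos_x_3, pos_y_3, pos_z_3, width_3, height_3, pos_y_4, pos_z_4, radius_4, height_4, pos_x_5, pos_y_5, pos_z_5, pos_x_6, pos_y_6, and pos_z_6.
pos_x_1 = 3, radius_1 = 1.5, pos_x_2 = 6, pos_y_2 = 3, pos_z_2 = 3.5, radius_2 = 1, pos_x_3 = 5, pos_y_3 = 6, pos_z_3 = 7.5, width_3 = 1.5, height_3 = 2, pos_y_4 = 3.5, pos_z_4 = 1.5, radius_4 = 1.5, height_4 = 2.5, pos_x_5 = 4.5, pos_y_5 = 6, pos_z_5 = 6.5, pos_x_6 = 6.5, pos_y_6 = 9, pos_z_6 = 7.5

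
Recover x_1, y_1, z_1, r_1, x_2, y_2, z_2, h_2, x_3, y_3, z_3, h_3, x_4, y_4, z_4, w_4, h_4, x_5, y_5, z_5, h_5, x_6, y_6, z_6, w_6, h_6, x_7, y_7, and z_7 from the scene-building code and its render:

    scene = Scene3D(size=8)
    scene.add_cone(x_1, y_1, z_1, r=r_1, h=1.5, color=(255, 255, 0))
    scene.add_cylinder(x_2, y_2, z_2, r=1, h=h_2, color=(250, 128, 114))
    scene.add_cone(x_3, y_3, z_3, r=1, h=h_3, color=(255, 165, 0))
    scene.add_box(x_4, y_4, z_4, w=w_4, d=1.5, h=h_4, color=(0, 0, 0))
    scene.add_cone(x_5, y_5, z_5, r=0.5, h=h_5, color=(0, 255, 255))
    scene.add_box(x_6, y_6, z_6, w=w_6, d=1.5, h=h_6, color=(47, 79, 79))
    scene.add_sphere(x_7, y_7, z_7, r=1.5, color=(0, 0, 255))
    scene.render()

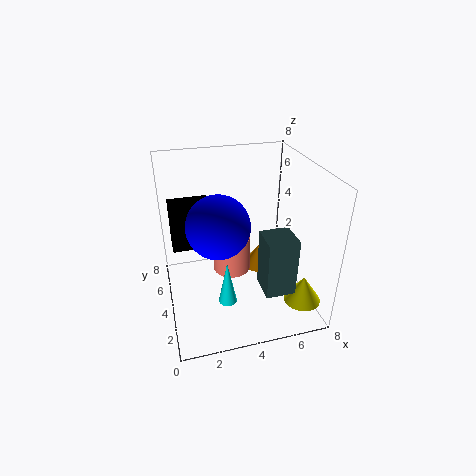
x_1 = 7
y_1 = 1.5
z_1 = 1
r_1 = 1
x_2 = 3.5
y_2 = 3.5
z_2 = 2.5
h_2 = 2
x_3 = 6
y_3 = 6
z_3 = 0.5
h_3 = 1.5
x_4 = 0.5
y_4 = 6.5
z_4 = 2
w_4 = 2.5
h_4 = 3
x_5 = 3
y_5 = 2.5
z_5 = 1
h_5 = 2.5
x_6 = 4.5
y_6 = 0.5
z_6 = 2.5
w_6 = 1.5
h_6 = 3
x_7 = 2.5
y_7 = 2
z_7 = 6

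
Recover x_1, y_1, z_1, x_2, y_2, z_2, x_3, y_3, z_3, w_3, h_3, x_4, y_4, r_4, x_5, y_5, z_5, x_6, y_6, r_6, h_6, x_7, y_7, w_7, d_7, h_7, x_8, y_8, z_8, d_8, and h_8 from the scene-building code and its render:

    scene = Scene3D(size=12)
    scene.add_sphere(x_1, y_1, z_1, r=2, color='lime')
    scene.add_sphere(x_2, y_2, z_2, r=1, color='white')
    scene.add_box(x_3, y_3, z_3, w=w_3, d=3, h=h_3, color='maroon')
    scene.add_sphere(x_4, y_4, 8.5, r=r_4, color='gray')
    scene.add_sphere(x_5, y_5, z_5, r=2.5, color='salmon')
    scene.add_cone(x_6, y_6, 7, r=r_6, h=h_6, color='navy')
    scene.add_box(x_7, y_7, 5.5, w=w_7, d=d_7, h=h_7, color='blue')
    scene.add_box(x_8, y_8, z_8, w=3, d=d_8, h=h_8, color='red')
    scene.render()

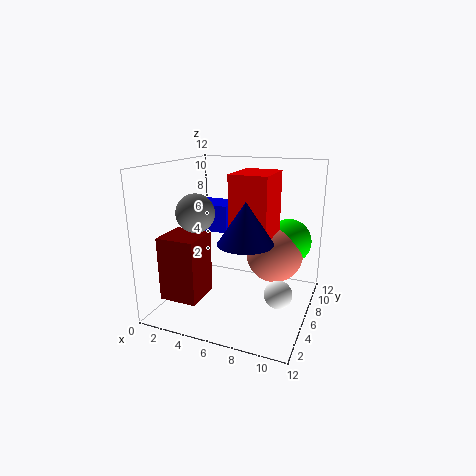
x_1 = 9.5; y_1 = 9.5; z_1 = 5; x_2 = 10.5; y_2 = 2.5; z_2 = 3.5; x_3 = 1.5; y_3 = 1; z_3 = 2; w_3 = 3; h_3 = 5; x_4 = 3.5; y_4 = 3.5; r_4 = 1.5; x_5 = 8.5; y_5 = 8.5; z_5 = 4; x_6 = 8; y_6 = 2.5; r_6 = 2; h_6 = 3; x_7 = 0.5; y_7 = 8; w_7 = 3.5; d_7 = 3; h_7 = 2.5; x_8 = 6; y_8 = 4; z_8 = 6.5; d_8 = 4; h_8 = 5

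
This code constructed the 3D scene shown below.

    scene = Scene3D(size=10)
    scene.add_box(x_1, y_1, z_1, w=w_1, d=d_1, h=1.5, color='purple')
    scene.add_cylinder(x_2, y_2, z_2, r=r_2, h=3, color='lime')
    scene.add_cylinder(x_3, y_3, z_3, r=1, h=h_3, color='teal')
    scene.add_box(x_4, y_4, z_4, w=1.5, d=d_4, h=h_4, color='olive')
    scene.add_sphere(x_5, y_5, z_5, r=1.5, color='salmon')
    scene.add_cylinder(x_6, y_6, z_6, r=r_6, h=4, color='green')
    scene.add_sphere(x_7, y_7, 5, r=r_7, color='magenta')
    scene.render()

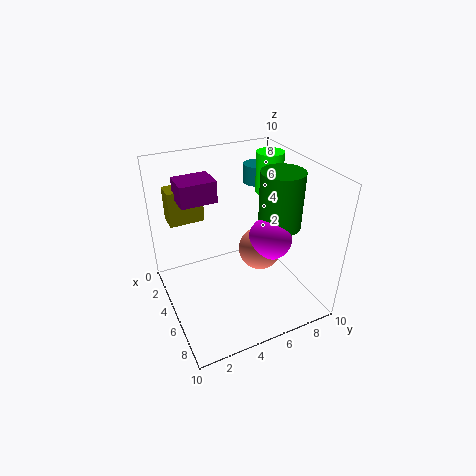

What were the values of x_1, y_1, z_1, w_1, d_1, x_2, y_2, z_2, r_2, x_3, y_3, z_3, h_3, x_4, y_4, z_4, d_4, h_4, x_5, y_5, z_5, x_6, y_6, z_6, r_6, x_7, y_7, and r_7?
x_1 = 2
y_1 = 1.5
z_1 = 7.5
w_1 = 2
d_1 = 2.5
x_2 = 3
y_2 = 8.5
z_2 = 7
r_2 = 1
x_3 = 1
y_3 = 8.5
z_3 = 7
h_3 = 1.5
x_4 = 1
y_4 = 1
z_4 = 5.5
d_4 = 2.5
h_4 = 2.5
x_5 = 5.5
y_5 = 6.5
z_5 = 4
x_6 = 5.5
y_6 = 8
z_6 = 5.5
r_6 = 1.5
x_7 = 6
y_7 = 7
r_7 = 1.5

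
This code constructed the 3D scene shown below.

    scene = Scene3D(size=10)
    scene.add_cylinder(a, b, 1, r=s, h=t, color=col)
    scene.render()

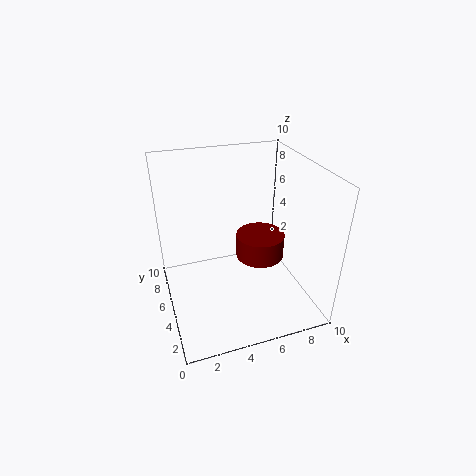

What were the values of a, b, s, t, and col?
a = 8; b = 8; s = 2; t = 2; col = 'maroon'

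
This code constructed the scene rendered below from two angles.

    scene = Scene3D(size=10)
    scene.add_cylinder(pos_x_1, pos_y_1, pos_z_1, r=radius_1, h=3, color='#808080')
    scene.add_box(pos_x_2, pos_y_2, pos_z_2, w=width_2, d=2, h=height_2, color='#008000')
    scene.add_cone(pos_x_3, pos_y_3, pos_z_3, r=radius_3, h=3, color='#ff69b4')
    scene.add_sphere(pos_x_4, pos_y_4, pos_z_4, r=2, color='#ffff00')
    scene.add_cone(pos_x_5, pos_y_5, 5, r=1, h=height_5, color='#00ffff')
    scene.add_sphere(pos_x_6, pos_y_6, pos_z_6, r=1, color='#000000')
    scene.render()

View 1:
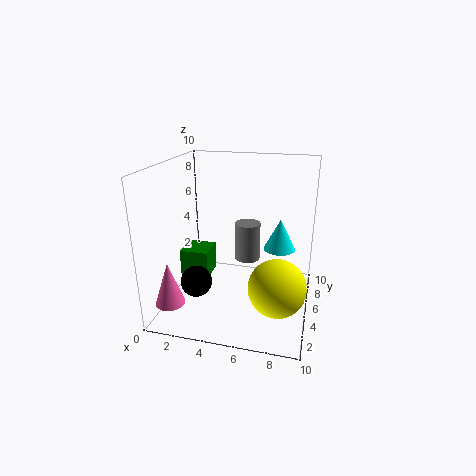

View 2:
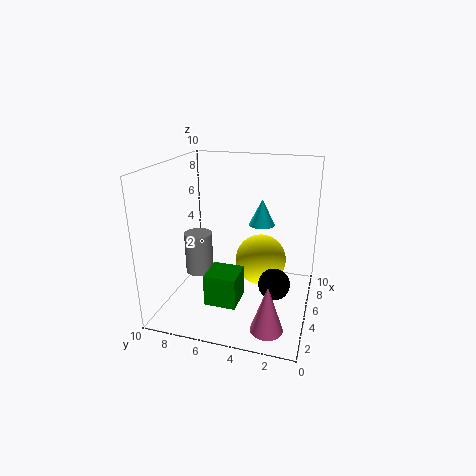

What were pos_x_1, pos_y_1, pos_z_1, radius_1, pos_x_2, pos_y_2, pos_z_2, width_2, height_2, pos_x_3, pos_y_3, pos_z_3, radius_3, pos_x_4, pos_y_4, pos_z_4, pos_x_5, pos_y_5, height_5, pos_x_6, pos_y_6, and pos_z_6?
pos_x_1 = 5
pos_y_1 = 8
pos_z_1 = 2
radius_1 = 1
pos_x_2 = 1
pos_y_2 = 4
pos_z_2 = 2
width_2 = 2
height_2 = 2
pos_x_3 = 1
pos_y_3 = 2
pos_z_3 = 1
radius_3 = 1
pos_x_4 = 8
pos_y_4 = 4
pos_z_4 = 2
pos_x_5 = 8
pos_y_5 = 4
height_5 = 2
pos_x_6 = 3
pos_y_6 = 2
pos_z_6 = 3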